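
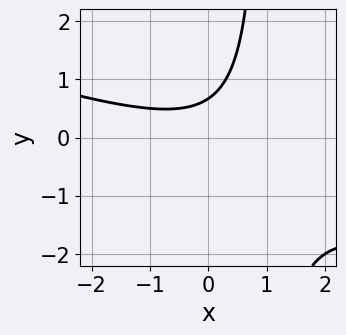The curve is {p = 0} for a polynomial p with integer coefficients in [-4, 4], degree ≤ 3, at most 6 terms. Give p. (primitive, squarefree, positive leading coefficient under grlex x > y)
First, deg p = 2. The shape is more complex than any degree-1 curve.
Next, reading off the gridlines: no x-intercept at any integer in the box.
Finally, the integer polynomial consistent with all of this is the stated p.

x^2 + 3*x*y - 3*y + 2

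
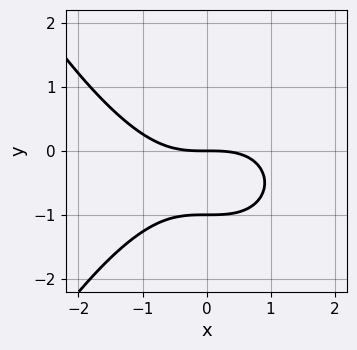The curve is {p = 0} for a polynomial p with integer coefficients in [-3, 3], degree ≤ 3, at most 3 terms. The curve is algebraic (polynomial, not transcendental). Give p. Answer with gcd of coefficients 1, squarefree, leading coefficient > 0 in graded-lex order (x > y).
First, deg p = 3.
Next, from the visible intercepts: the y-axis gridline crossings are at y ∈ {-1, 0}; it crosses the x-axis at the gridline x = 0.
Finally, putting this together gives p.

x^3 + 3*y^2 + 3*y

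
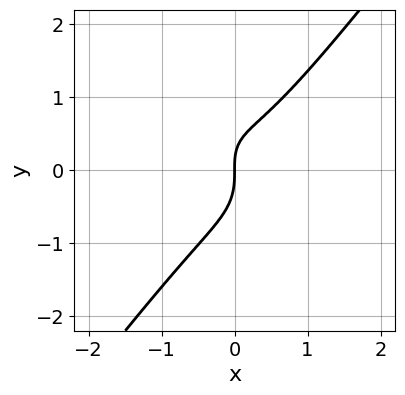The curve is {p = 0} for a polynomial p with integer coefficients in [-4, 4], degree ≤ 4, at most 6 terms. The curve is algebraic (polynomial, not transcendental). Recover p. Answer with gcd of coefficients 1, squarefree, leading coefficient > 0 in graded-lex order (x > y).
3*x^3 + x^2*y - 2*y^3 - x*y + 2*x

First, the degree is 3 — a generic line meets the curve in up to 3 points.
Then, observable constraints: it crosses the y-axis at the gridline y = 0; one x-axis crossing is at x = 0.
Finally, solving for integer coefficients yields p as stated.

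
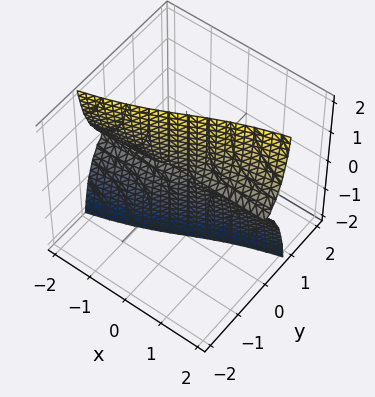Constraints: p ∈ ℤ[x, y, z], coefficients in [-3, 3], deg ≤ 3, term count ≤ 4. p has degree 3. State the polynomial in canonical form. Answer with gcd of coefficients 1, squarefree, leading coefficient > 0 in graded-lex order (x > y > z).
x*z^2 - 3*y^3 - 2*y*z^2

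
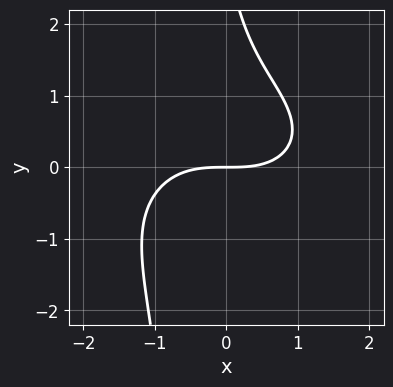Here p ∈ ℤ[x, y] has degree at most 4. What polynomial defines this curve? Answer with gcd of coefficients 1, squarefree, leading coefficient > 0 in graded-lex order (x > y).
x^3 + 2*x*y^2 + y^2 - 3*y

(a) The degree is 3 — the shape is more complex than any degree-2 curve.
(b) From the axis intercepts and sections: it meets the x-axis at x = 0 (among the integer gridlines); one y-axis crossing is at y = 0.
(c) Assembling these constraints gives the stated polynomial.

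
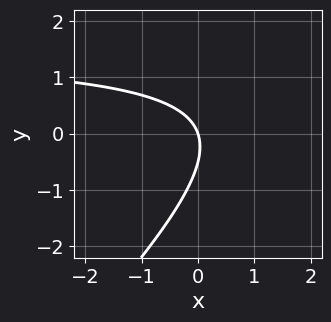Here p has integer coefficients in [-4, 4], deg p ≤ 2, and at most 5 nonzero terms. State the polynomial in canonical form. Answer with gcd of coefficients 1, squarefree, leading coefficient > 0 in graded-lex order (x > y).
1. The degree is 2 — a generic line meets the curve in up to 2 points.
2. Against the integer gridlines: it crosses the y-axis at the gridline y = 0; it crosses the x-axis at the gridline x = 0.
3. Solving for integer coefficients yields p as stated.

2*x*y - 2*y^2 - 3*x - y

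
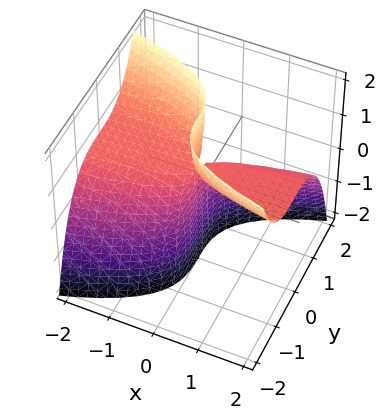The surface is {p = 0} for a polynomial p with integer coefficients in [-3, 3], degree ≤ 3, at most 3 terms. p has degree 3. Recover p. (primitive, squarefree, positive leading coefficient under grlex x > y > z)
(a) deg p = 3.
(b) Reading off the gridlines: it crosses the y-axis at the gridline y = 0; every point of the z-axis in the box is on the surface; one x-axis crossing is at x = 0.
(c) Fitting integer coefficients to these (and the overall shape) gives p.

2*y^3 + 3*x*z - 2*x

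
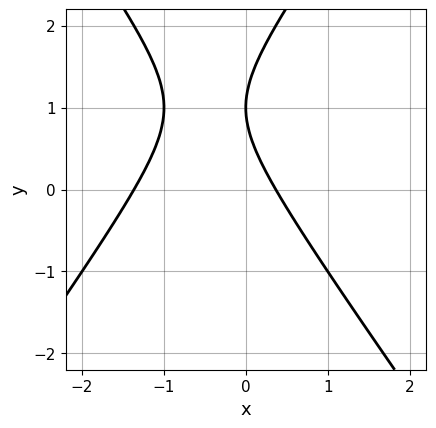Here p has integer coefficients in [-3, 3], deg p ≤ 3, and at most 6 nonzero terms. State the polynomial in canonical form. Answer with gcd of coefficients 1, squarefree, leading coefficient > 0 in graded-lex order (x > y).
2*x^2 - y^2 + 2*x + 2*y - 1

Degree: no degree-1 curve has this shape, so deg p = 2.
Checking where it meets the axes: it crosses the y-axis at the gridline y = 1.
Together with the visible shape, these determine p as stated.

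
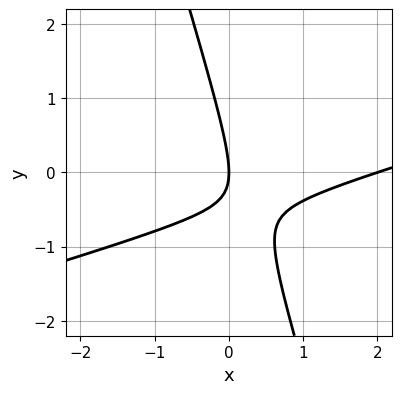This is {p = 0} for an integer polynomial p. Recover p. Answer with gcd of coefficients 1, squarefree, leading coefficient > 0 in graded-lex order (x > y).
deg p = 2. No degree-1 curve has this shape.
Against the integer gridlines: it meets the y-axis at y = 0 (among the integer gridlines); among the integer gridlines, it crosses the x-axis at x ∈ {0, 2}.
Together with the visible shape, these determine p as stated.

x^2 - 3*x*y - y^2 - 2*x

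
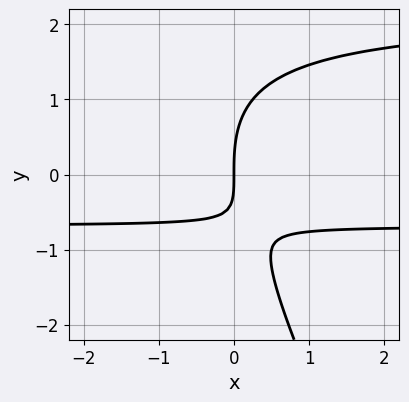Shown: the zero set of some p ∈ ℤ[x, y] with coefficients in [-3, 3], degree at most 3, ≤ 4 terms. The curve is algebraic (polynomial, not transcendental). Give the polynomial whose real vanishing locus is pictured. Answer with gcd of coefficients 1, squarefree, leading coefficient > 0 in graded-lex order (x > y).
2*x*y^2 + y^3 - 3*x*y - 3*x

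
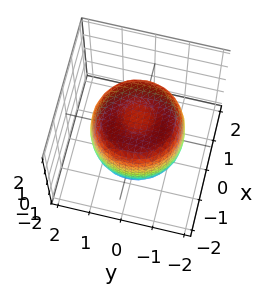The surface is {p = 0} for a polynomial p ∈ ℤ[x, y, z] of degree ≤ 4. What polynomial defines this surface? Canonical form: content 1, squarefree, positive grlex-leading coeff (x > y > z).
2*x^4 + 4*x^2*y^2 + 2*y^4 - 3*x^2 - 3*y^2 + 2*z^2 - 2

1. The degree is 4 — a generic line meets the surface in up to 4 points.
2. By symmetry, the surface is invariant under rotation about z: p = q(x² + y², z).
3. Checking where it meets the axes: among the integer gridlines, it crosses the z-axis at z ∈ {-1, 1}; a circular section at z = 0 has radius between 1 and 2.
4. Putting this together gives p.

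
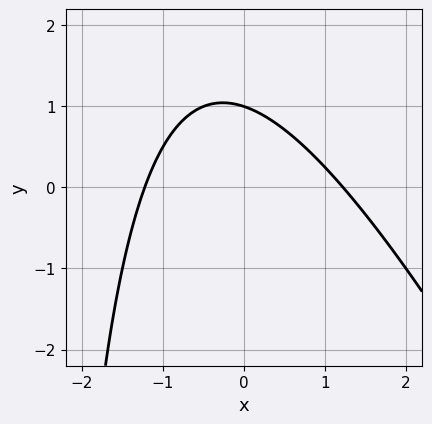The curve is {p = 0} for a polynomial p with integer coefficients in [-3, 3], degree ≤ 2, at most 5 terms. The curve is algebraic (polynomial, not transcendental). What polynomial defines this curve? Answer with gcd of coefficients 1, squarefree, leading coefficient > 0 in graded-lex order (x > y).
First, the degree is 2 — the shape is more complex than any degree-1 curve.
Next, against the integer gridlines: it meets the y-axis at y = 1 (among the integer gridlines).
Finally, matching integer coefficients to the picture gives p.

2*x^2 + x*y + 3*y - 3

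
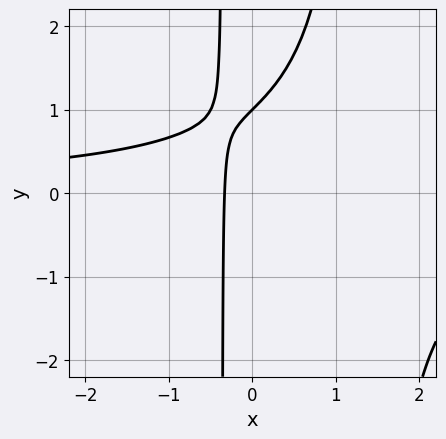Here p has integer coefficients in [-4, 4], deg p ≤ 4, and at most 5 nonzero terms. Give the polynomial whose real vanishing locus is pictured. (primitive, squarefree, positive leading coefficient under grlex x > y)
2*x^2*y - 2*x*y + 3*x - y + 1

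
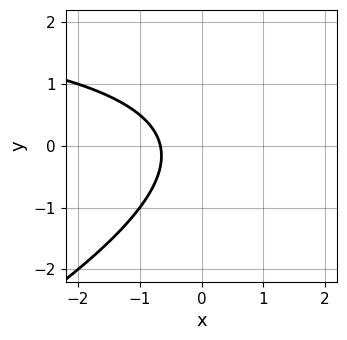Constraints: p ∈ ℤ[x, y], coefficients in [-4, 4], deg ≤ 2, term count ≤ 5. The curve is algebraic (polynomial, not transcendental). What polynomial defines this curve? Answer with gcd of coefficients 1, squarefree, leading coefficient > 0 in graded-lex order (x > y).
First, degree: the shape is more complex than any degree-1 curve, so deg p = 2.
Next, against the integer gridlines: the curve avoids every integer y-axis point in the box.
Finally, assembling these constraints gives the stated polynomial.

x*y - 2*y^2 - 3*x - 2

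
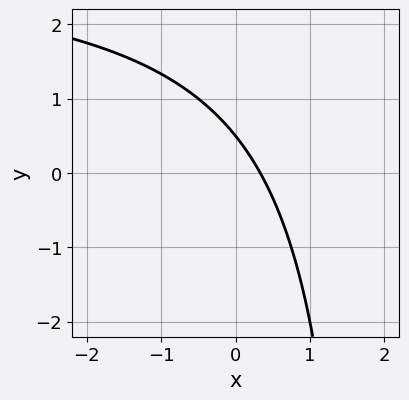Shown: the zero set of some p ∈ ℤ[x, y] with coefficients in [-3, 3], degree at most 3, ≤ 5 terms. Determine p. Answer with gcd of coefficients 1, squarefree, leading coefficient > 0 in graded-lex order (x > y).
x*y - 3*x - 2*y + 1

Degree: the shape is more complex than any degree-1 curve, so deg p = 2.
Matching integer coefficients to the picture gives p.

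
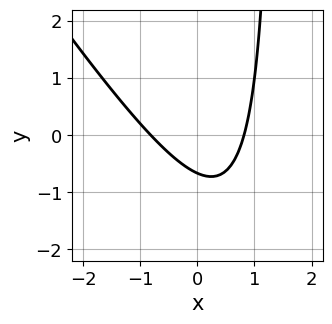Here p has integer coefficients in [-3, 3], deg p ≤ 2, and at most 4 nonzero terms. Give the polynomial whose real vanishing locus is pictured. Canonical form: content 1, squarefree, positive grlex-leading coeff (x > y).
3*x^2 + 2*x*y - 3*y - 2

deg p = 2. No degree-1 curve has this shape.
Matching integer coefficients to the picture gives p.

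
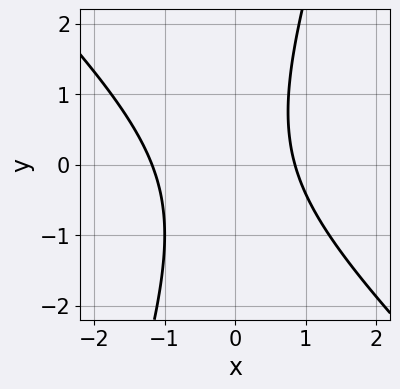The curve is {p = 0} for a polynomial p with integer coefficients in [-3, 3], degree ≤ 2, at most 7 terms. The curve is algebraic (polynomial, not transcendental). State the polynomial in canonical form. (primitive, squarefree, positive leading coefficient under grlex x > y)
1. The degree is 2 — a generic line meets the curve in up to 2 points.
2. Against the integer gridlines: it misses every integer gridline on the y-axis.
3. These observations pin down the coefficients.

3*x^2 + 2*x*y - y^2 + x - 3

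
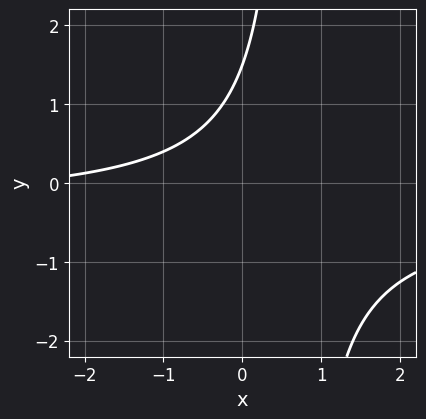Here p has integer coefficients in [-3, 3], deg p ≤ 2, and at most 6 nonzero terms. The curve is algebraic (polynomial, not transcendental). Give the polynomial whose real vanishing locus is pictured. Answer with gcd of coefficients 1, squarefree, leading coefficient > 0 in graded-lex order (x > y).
First, the degree is 2 — a generic line meets the curve in up to 2 points.
Next, checking where it meets the axes: the curve avoids every integer x-axis point in the box.
Finally, the integer polynomial consistent with all of this is the stated p.

3*x*y + x - 2*y + 3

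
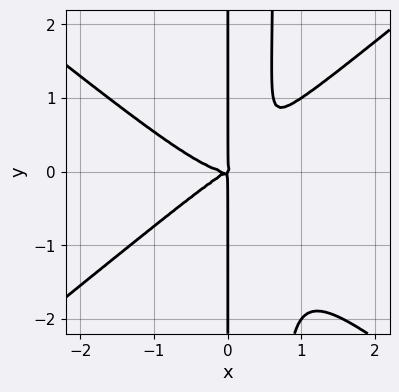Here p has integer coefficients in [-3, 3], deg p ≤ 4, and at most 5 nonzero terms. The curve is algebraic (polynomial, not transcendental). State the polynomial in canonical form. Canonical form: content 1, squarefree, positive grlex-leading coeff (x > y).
2*x^4 - 3*x^2*y^2 - x^2*y + 2*x*y^2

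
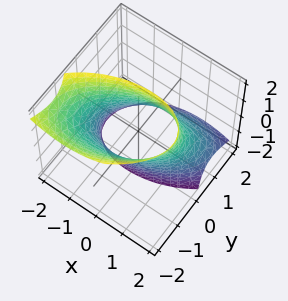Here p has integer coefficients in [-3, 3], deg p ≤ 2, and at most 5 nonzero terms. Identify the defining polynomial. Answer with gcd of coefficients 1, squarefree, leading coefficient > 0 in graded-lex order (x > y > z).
x^2 - x*y + 2*y^2 + 2*y*z - 2

First, the degree is 2 — a generic line meets the surface in up to 2 points.
Next, against the integer gridlines: the y-axis gridline crossings are at y ∈ {-1, 1}; no z-intercept at any integer in the box.
Finally, together with the visible shape, these determine p as stated.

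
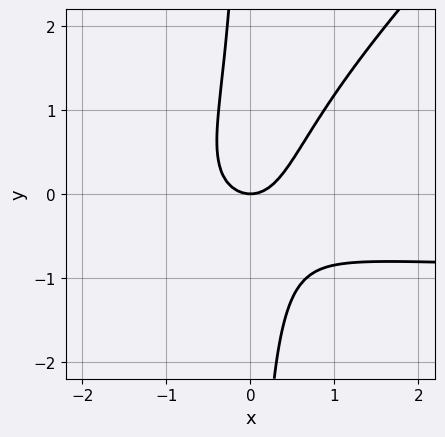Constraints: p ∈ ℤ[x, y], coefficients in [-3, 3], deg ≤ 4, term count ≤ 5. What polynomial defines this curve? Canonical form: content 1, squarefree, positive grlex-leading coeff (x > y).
First, degree: no degree-2 curve has this shape, so deg p = 3.
Then, from the axis intercepts and sections: it meets the x-axis at x = 0 (among the integer gridlines); it crosses the y-axis at the gridline y = 0.
Finally, assembling these constraints gives the stated polynomial.

3*x^2*y - 3*x*y^2 + 3*x^2 - 2*y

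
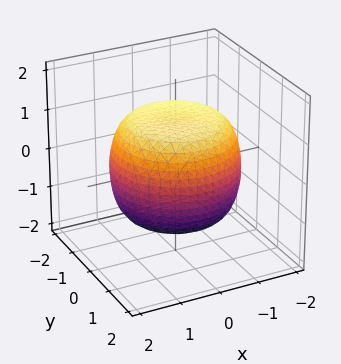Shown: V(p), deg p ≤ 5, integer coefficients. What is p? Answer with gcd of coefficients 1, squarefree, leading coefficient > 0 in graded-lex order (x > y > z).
x^4 + 2*x^2*y^2 + y^4 - x^2 - y^2 + 2*z^2 - 3

The degree is 4 — a generic line meets the surface in up to 4 points.
Symmetries: the surface is invariant under rotation about z: p = q(x² + y², z).
Checking where it meets the axes: a circular section at z = -1 has radius between 1 and 2.
Putting this together gives p.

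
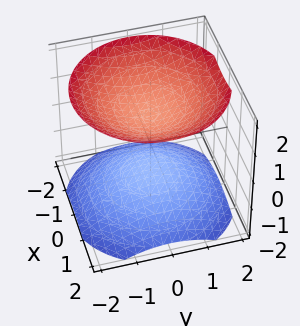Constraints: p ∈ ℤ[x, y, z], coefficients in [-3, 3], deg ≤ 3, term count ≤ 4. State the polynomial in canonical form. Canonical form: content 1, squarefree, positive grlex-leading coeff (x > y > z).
2*x^2 + 2*y^2 - 3*z^2 + 3

First, there are 2 components. They look like related sheets of one shape, so recover p as a whole.
Next, degree: the shape is more complex than any degree-1 surface, so deg p = 2.
Next, symmetries: every cross-section ⟂ z is a circle, so x, y appear only via x² + y².
Then, from the axis intercepts and sections: the z-axis gridline crossings are at z ∈ {-1, 1}; the surface avoids every integer x-axis point in the box; no y-intercept at any integer in the box.
Finally, solving for integer coefficients yields p as stated.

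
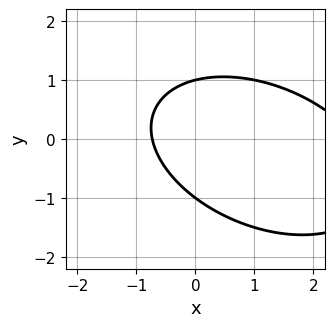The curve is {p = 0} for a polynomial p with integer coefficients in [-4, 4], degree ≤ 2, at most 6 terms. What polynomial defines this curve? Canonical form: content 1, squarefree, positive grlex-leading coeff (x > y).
x^2 + x*y + 2*y^2 - 2*x - 2

deg p = 2. A generic line meets the curve in up to 2 points.
Checking where it meets the axes: the y-axis gridline crossings are at y ∈ {-1, 1}.
Solving for integer coefficients yields p as stated.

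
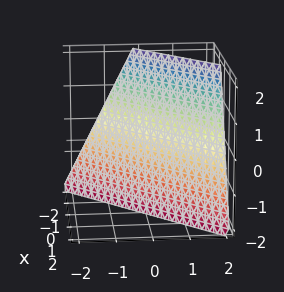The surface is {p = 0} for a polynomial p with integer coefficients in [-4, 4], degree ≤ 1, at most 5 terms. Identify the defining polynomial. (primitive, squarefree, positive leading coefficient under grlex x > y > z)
First, deg p = 1. Every cross-section is a straight line — this is a plane.
Then, from the visible intercepts: one x-axis crossing is at x = -1; it meets the y-axis at y = 1 (among the integer gridlines); it crosses the z-axis at the gridline z = -2.
Finally, putting this together gives p.

2*x - 2*y + z + 2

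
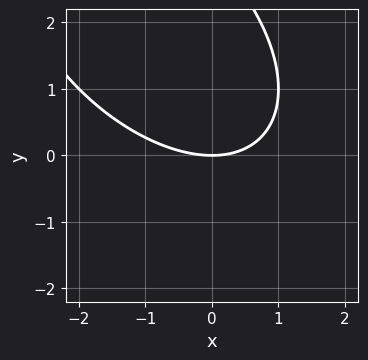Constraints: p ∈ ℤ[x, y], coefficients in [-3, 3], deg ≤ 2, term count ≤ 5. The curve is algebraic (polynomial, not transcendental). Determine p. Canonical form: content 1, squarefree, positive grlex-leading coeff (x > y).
First, the degree is 2 — the shape is more complex than any degree-1 curve.
Next, from the axis intercepts and sections: one y-axis crossing is at y = 0; it meets the x-axis at x = 0 (among the integer gridlines).
Finally, matching integer coefficients to the picture gives p.

x^2 + x*y + y^2 - 3*y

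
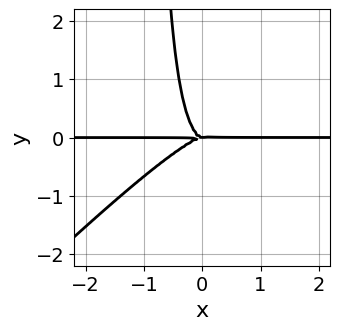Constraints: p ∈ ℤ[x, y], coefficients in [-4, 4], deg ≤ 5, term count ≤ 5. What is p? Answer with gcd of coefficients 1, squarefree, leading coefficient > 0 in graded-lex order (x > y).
(a) deg p = 4. No degree-3 curve has this shape.
(b) From the visible intercepts: it crosses the y-axis at the gridline y = 0; every point of the x-axis in the box is on the curve.
(c) The integer polynomial consistent with all of this is the stated p.

2*x^3*y - 3*x^2*y^2 + x*y^3 + y^3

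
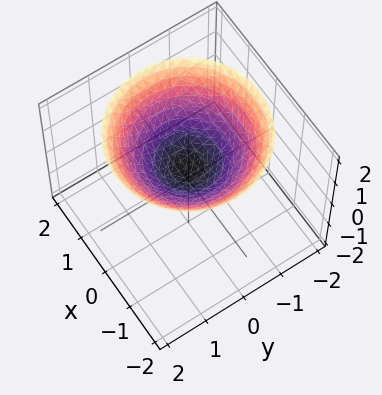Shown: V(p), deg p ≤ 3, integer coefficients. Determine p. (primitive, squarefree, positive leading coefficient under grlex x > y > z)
x^2 + y^2 - 2*z + 1

1. The degree is 2 — no degree-1 surface has this shape.
2. By symmetry, the surface is invariant under rotation about z: p = q(x² + y², z).
3. Checking where it meets the axes: the surface avoids every integer y-axis point in the box; the surface avoids every integer x-axis point in the box; a circular section at z = 1 has radius exactly 1.
4. Assembling these constraints gives the stated polynomial.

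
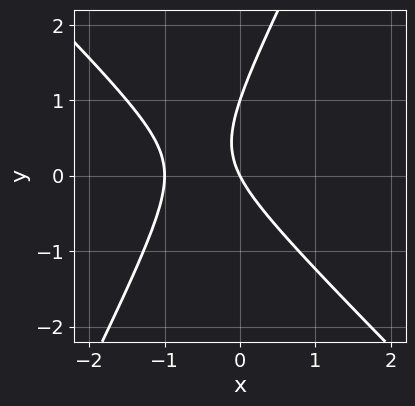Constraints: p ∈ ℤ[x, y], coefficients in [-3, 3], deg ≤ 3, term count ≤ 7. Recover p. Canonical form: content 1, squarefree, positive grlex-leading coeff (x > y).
2*x^2 + x*y - y^2 + 2*x + y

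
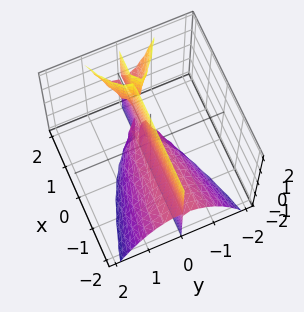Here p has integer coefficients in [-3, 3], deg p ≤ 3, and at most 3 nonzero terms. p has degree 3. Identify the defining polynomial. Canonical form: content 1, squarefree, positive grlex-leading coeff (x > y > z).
x*y*z - 2*y^3 - y*z

First, the picture has 3 separate pieces.
Next, deg p = 3.
Next, from the axis intercepts and sections: the visible z-axis segment lies entirely on the surface; every point of the x-axis in the box is on the surface; it crosses the y-axis at the gridline y = 0.
Finally, putting this together gives p.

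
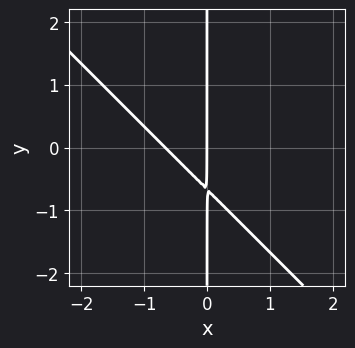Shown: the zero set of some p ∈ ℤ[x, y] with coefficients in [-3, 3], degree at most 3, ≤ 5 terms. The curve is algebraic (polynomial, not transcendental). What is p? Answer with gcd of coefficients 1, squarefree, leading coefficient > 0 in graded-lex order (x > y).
3*x^2 + 3*x*y + 2*x

First, the degree is 2 — no degree-1 curve has this shape.
Next, checking where it meets the axes: it meets the x-axis at x = 0 (among the integer gridlines); the visible y-axis segment lies entirely on the curve.
Finally, these observations pin down the coefficients.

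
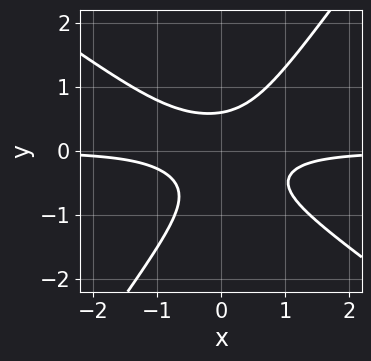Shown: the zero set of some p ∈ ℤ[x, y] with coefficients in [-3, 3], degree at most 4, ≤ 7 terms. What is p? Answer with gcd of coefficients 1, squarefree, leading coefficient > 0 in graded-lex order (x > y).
1. deg p = 3.
2. From the visible intercepts: it misses every integer gridline on the x-axis.
3. Together with the visible shape, these determine p as stated.

3*x^2*y + 2*x*y^2 - 3*y^3 - y^2 + 1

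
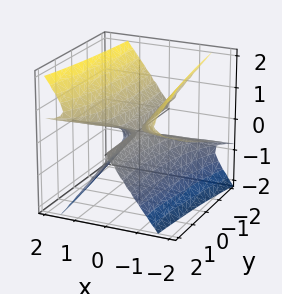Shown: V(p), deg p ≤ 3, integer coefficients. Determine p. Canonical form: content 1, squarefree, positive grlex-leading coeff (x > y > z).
x^2*y - 3*x^2*z + 2*z^3

First, deg p = 3.
Next, from the axis intercepts and sections: it crosses the z-axis at the gridline z = 0; every point of the x-axis in the box is on the surface.
Finally, the integer polynomial consistent with all of this is the stated p.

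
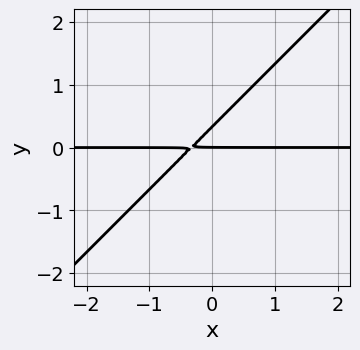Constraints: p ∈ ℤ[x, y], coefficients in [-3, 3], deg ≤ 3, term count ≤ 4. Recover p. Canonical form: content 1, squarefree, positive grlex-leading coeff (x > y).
First, degree: no degree-1 curve has this shape, so deg p = 2.
Next, observable constraints: it meets the y-axis at y = 0 (among the integer gridlines); the visible x-axis segment lies entirely on the curve.
Finally, assembling these constraints gives the stated polynomial.

3*x*y - 3*y^2 + y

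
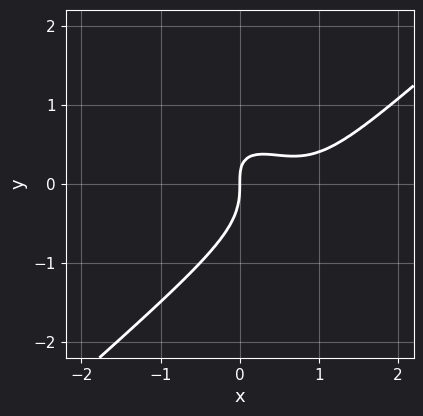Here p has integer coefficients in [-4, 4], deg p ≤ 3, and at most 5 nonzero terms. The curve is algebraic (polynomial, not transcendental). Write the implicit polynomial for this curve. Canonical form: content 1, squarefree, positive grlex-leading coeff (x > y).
1. deg p = 3. The shape is more complex than any degree-2 curve.
2. From the axis intercepts and sections: one x-axis crossing is at x = 0; one y-axis crossing is at y = 0.
3. Fitting integer coefficients to these (and the overall shape) gives p.

2*x^3 - 3*y^3 - 3*x^2 - 2*x*y + 2*x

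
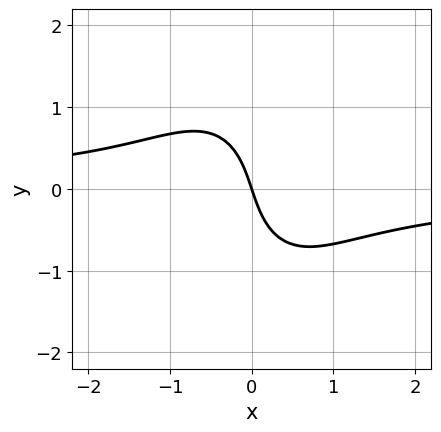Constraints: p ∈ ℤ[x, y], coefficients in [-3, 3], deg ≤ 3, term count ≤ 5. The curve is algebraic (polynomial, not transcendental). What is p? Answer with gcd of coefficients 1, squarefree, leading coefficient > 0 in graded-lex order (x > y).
3*x^2*y + y^3 + 3*x + y

Degree: a generic line meets the curve in up to 3 points, so deg p = 3.
Reading off the gridlines: it meets the y-axis at y = 0 (among the integer gridlines); one x-axis crossing is at x = 0.
The integer polynomial consistent with all of this is the stated p.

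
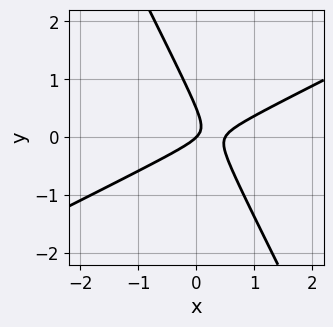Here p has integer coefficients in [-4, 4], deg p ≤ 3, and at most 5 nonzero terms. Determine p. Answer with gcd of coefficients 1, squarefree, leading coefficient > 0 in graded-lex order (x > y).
Degree: the shape is more complex than any degree-1 curve, so deg p = 2.
Checking where it meets the axes: it crosses the y-axis at the gridline y = 0; one x-axis crossing is at x = 0.
Solving for integer coefficients yields p as stated.

2*x^2 - 3*x*y - 2*y^2 - x + y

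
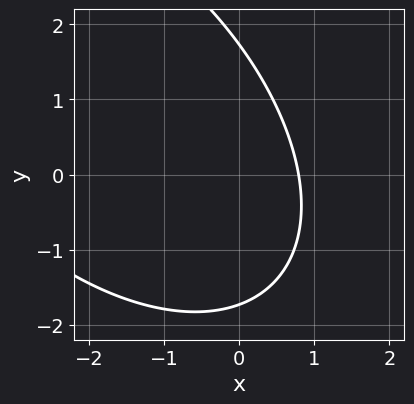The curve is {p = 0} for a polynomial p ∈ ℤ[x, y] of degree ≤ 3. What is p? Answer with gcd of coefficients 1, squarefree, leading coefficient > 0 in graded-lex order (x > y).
x^2 + x*y + y^2 + 3*x - 3

1. Degree: the shape is more complex than any degree-1 curve, so deg p = 2.
2. Matching integer coefficients to the picture gives p.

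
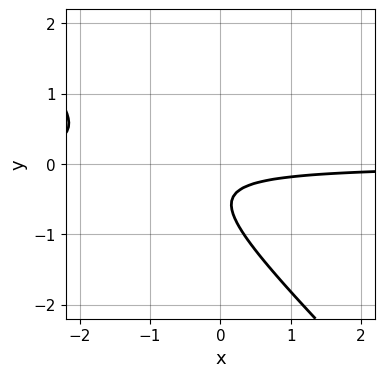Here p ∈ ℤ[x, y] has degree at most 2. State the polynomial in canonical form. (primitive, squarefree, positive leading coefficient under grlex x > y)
Degree: the shape is more complex than any degree-1 curve, so deg p = 2.
Observable constraints: no y-intercept at any integer in the box; the curve avoids every integer x-axis point in the box.
Together with the visible shape, these determine p as stated.

3*x*y + 3*y^2 + 3*y + 1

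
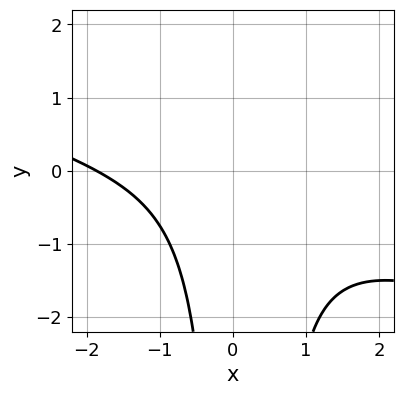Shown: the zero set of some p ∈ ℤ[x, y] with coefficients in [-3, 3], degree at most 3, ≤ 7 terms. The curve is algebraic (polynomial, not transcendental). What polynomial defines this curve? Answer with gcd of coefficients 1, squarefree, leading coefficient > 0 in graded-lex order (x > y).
Degree: the shape is more complex than any degree-2 curve, so deg p = 3.
Reading off the gridlines: no y-intercept at any integer in the box.
Together with the visible shape, these determine p as stated.

x^3 + 3*x^2*y + x^2 - x*y + 3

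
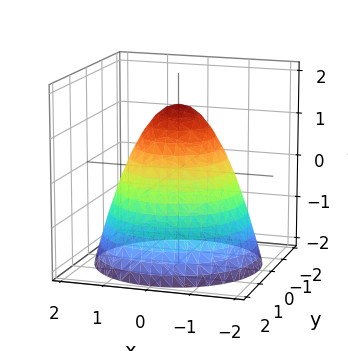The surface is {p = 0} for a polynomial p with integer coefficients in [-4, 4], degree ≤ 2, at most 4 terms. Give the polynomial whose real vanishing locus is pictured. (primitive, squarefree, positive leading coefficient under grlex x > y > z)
2*x^2 + 2*y^2 + 2*z - 3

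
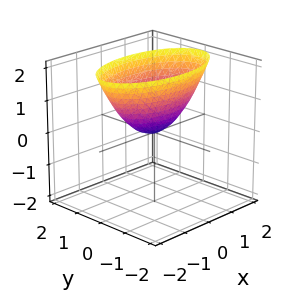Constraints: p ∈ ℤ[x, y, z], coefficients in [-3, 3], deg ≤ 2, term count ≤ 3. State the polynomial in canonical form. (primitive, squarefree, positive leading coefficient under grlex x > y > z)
x^2 + 3*y^2 - 2*z

(a) Degree: a paraboloid; a quadric, so deg p = 2.
(b) Symmetries: mirror symmetry x ↦ −x ⇒ only even powers of x; the y ↦ −y reflection is a symmetry, so y appears only in even powers.
(c) Against the integer gridlines: it crosses the z-axis at the gridline z = 0; it crosses the y-axis at the gridline y = 0; it crosses the x-axis at the gridline x = 0.
(d) Assembling these constraints gives the stated polynomial.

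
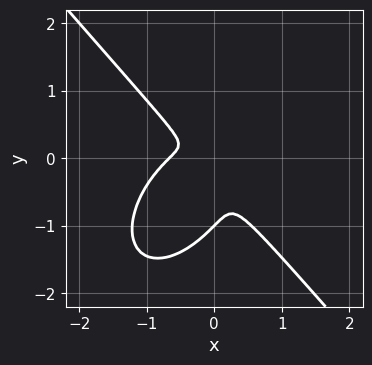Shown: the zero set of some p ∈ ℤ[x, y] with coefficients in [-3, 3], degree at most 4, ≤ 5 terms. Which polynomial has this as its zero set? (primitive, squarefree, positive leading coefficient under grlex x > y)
Degree: the shape is more complex than any degree-2 curve, so deg p = 3.
Reading off the gridlines: one y-axis crossing is at y = -1.
Assembling these constraints gives the stated polynomial.

3*x^3 + 2*y^3 + 2*x^2 + 2*x*y + 2*y^2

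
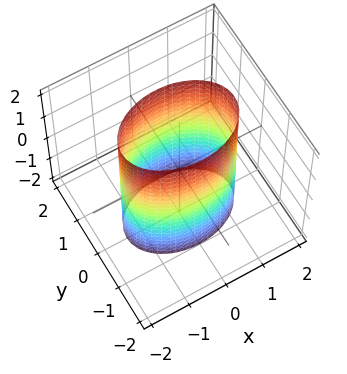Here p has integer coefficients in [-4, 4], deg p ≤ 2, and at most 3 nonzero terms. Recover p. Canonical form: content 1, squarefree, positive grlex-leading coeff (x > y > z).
Degree: constant cross-section along one axis; a quadric, so deg p = 2.
Symmetries: mirror symmetry x ↦ −x ⇒ only even powers of x; the z ↦ −z reflection is a symmetry, so z appears only in even powers; it's symmetric under y → −y, forcing even powers of y.
Reading off the gridlines: the y-axis gridline crossings are at y ∈ {-1, 1}; the surface avoids every integer z-axis point in the box.
These observations pin down the coefficients.

x^2 + 2*y^2 - 2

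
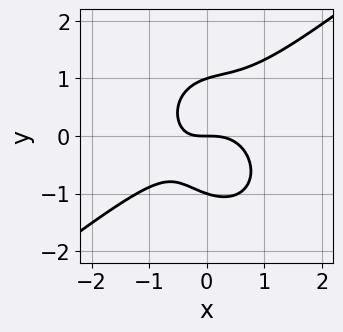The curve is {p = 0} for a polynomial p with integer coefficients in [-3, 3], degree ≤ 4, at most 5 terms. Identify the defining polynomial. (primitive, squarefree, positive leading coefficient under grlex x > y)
(a) The degree is 3 — the shape is more complex than any degree-2 curve.
(b) Checking where it meets the axes: one x-axis crossing is at x = 0; among the integer gridlines, it crosses the y-axis at y ∈ {-1, 0, 1}.
(c) Solving for integer coefficients yields p as stated.

3*x^3 - 2*x^2*y - 3*y^3 + 2*x*y + 3*y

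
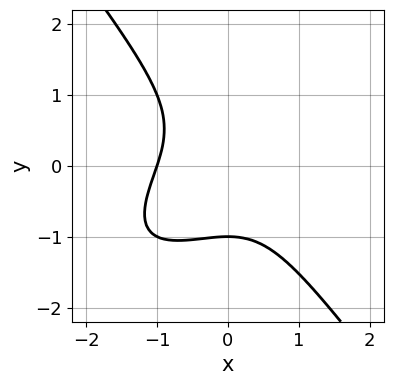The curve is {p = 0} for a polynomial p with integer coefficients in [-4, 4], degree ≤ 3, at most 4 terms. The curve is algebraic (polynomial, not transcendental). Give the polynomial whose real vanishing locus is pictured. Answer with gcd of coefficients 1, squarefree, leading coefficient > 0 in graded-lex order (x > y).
x^3 - x^2*y + y^3 + 1

First, the degree is 3 — the shape is more complex than any degree-2 curve.
Then, against the integer gridlines: one y-axis crossing is at y = -1; one x-axis crossing is at x = -1.
Finally, matching integer coefficients to the picture gives p.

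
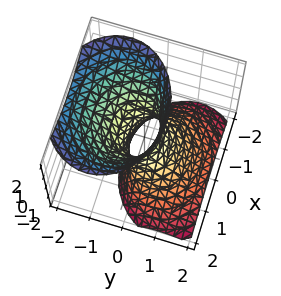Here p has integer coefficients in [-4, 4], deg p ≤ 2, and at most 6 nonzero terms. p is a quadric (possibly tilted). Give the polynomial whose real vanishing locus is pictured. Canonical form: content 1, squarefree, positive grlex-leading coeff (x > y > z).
2*x^2 + 3*y^2 + 3*y*z - z^2 - 1

(a) deg p = 2.
(b) Against the integer gridlines: no z-intercept at any integer in the box.
(c) Fitting integer coefficients to these (and the overall shape) gives p.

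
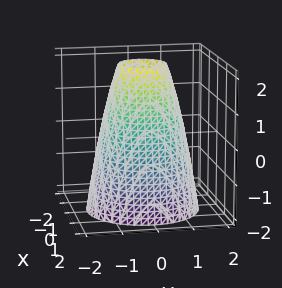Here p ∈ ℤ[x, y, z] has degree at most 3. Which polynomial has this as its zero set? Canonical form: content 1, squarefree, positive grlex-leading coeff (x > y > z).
2*x^2 + 2*y^2 + z - 3

(a) The degree is 2 — the shape is more complex than any degree-1 surface.
(b) By symmetry, the z-axis is an axis of rotation, so x and y enter only as x² + y².
(c) Observable constraints: a circular section at z = 1 has radius exactly 1; no z-intercept at any integer in the box.
(d) These observations pin down the coefficients.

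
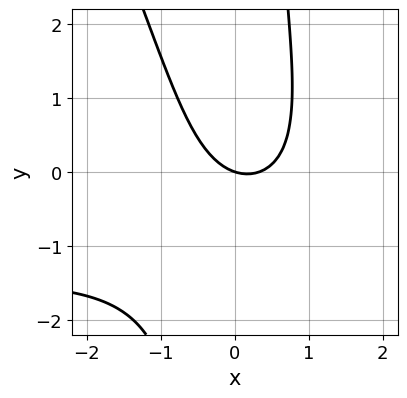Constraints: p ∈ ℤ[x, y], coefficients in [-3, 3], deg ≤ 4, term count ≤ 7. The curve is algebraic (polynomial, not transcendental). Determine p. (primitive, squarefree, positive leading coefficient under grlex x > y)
2*x^2*y + x*y^2 + 3*x^2 - x - 3*y

First, deg p = 3. A generic line meets the curve in up to 3 points.
Next, from the axis intercepts and sections: it meets the x-axis at x = 0 (among the integer gridlines); one y-axis crossing is at y = 0.
Finally, solving for integer coefficients yields p as stated.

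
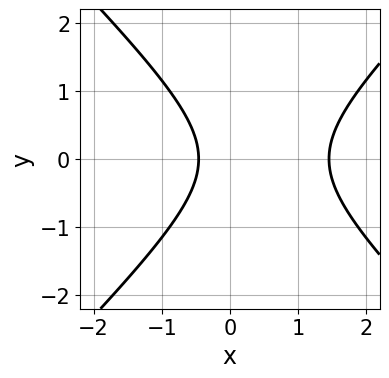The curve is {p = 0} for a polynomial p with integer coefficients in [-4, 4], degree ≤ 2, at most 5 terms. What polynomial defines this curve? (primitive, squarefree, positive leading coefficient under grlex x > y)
(a) The degree is 2 — no degree-1 curve has this shape.
(b) Symmetries: the y ↦ −y reflection is a symmetry, so y appears only in even powers.
(c) Observable constraints: the curve avoids every integer y-axis point in the box.
(d) Fitting integer coefficients to these (and the overall shape) gives p.

3*x^2 - 3*y^2 - 3*x - 2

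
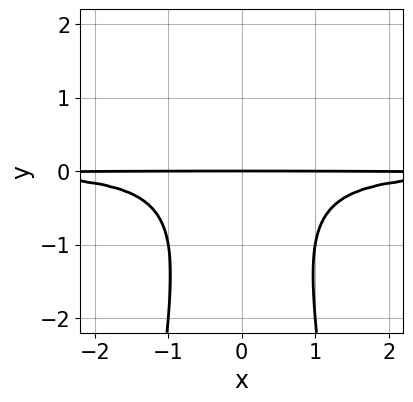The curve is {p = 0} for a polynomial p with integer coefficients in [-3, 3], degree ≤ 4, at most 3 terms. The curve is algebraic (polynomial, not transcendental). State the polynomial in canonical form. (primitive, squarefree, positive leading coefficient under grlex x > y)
The degree is 4 — the shape is more complex than any degree-3 curve.
Symmetries: the x ↦ −x reflection is a symmetry, so x appears only in even powers.
From the visible intercepts: it meets the y-axis at y = 0 (among the integer gridlines); the visible x-axis segment lies entirely on the curve.
These observations pin down the coefficients.

3*x^2*y^2 + y^3 + 2*y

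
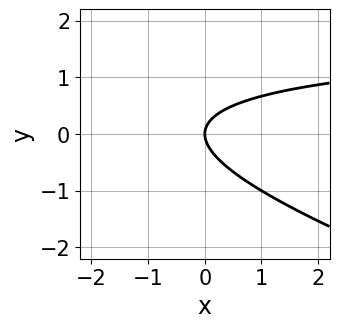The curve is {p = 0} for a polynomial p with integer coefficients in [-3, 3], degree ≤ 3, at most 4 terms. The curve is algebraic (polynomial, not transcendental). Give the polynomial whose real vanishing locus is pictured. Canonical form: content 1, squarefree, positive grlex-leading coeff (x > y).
(a) Degree: a generic line meets the curve in up to 2 points, so deg p = 2.
(b) Reading off the gridlines: one y-axis crossing is at y = 0; it meets the x-axis at x = 0 (among the integer gridlines).
(c) Solving for integer coefficients yields p as stated.

x*y + 3*y^2 - 2*x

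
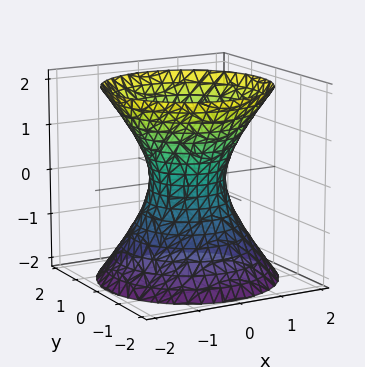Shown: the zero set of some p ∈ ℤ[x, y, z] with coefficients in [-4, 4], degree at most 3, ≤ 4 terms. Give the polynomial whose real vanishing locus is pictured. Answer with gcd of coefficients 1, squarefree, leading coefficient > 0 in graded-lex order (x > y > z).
3*x^2 + 3*y^2 - 2*z^2 - 2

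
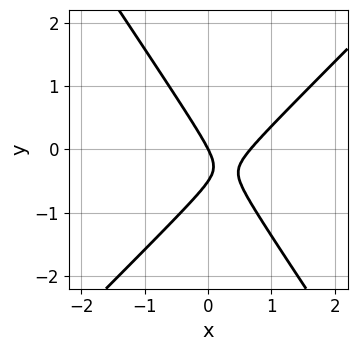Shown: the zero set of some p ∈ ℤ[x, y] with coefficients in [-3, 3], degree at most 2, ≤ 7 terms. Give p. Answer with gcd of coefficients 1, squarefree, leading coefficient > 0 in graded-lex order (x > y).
3*x^2 - x*y - 2*y^2 - 2*x - y

deg p = 2. A generic line meets the curve in up to 2 points.
Against the integer gridlines: it meets the y-axis at y = 0 (among the integer gridlines); it crosses the x-axis at the gridline x = 0.
Together with the visible shape, these determine p as stated.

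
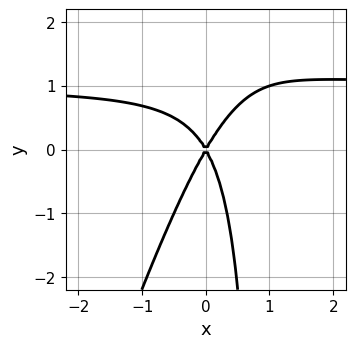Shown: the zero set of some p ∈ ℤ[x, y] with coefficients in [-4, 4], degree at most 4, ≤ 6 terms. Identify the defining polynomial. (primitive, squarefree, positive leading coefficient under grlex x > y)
First, deg p = 3. The shape is more complex than any degree-2 curve.
Next, against the integer gridlines: it crosses the y-axis at the gridline y = 0; it crosses the x-axis at the gridline x = 0.
Finally, matching integer coefficients to the picture gives p.

3*x^2*y - x*y^2 - 3*x^2 + y^2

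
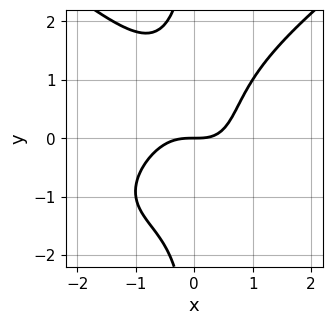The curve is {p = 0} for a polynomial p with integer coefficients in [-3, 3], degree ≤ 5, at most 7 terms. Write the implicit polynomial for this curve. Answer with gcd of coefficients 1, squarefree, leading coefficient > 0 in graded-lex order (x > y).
x^3*y - 2*x*y^3 + 3*x^3 + x*y - 3*y

First, deg p = 4.
Next, reading off the gridlines: one y-axis crossing is at y = 0; it crosses the x-axis at the gridline x = 0.
Finally, fitting integer coefficients to these (and the overall shape) gives p.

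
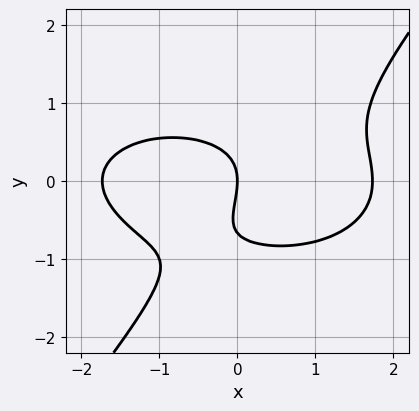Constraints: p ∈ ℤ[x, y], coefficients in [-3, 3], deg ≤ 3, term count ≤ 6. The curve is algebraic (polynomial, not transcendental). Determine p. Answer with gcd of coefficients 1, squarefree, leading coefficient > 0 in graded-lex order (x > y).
x^3 + 3*x*y^2 - 3*y^3 - 2*y^2 - 3*x

(a) deg p = 3. No degree-2 curve has this shape.
(b) From the visible intercepts: it meets the x-axis at x = 0 (among the integer gridlines); it crosses the y-axis at the gridline y = 0.
(c) These observations pin down the coefficients.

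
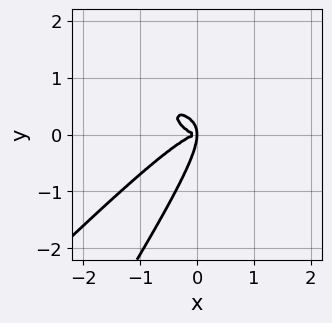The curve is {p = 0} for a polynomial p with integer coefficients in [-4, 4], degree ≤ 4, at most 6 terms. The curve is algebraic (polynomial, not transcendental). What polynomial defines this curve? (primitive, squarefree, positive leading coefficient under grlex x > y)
2*x^4 - x^2*y^2 - 3*x*y^3 + 2*y^4 + 2*x*y^2

First, degree: a generic line meets the curve in up to 4 points, so deg p = 4.
Finally, solving for integer coefficients yields p as stated.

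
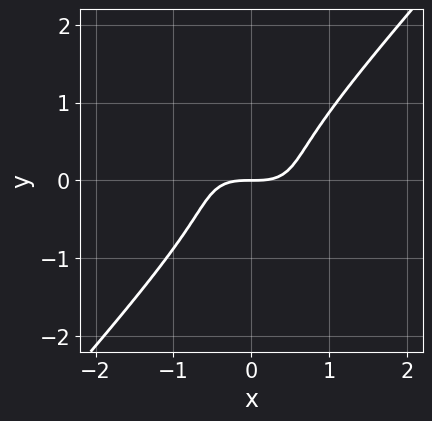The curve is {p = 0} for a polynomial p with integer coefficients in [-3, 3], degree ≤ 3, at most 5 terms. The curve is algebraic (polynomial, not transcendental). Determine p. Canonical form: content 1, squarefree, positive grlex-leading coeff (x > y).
2*x^3 + 2*x^2*y - 3*y^3 - 2*y

Degree: a generic line meets the curve in up to 3 points, so deg p = 3.
Checking where it meets the axes: it meets the x-axis at x = 0 (among the integer gridlines); it crosses the y-axis at the gridline y = 0.
Putting this together gives p.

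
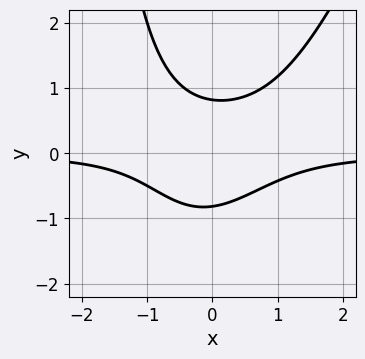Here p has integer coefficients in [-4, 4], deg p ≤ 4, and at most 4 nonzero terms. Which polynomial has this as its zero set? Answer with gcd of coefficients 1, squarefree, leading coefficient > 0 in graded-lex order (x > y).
Degree: no degree-2 curve has this shape, so deg p = 3.
Reading off the gridlines: the curve avoids every integer x-axis point in the box.
Matching integer coefficients to the picture gives p.

3*x^2*y - x*y^2 - 3*y^2 + 2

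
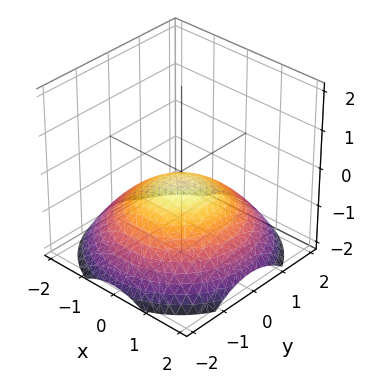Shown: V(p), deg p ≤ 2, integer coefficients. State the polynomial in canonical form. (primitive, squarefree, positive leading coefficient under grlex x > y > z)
x^2 + y^2 + 3*z + 1

First, the degree is 2 — no degree-1 surface has this shape.
Then, symmetry: every cross-section ⟂ z is a circle, so x, y appear only via x² + y².
Then, checking where it meets the axes: a circular section at z = -1 has radius between 1 and 2; the surface avoids every integer x-axis point in the box; no y-intercept at any integer in the box.
Finally, assembling these constraints gives the stated polynomial.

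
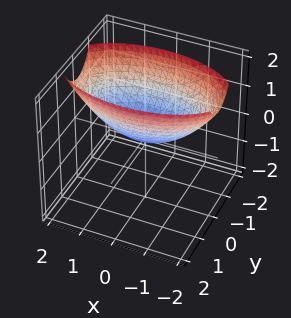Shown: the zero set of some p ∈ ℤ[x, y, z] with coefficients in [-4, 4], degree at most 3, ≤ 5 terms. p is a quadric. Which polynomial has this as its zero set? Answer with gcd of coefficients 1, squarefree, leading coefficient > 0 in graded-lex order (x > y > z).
x^2 + 3*y^2 - 3*z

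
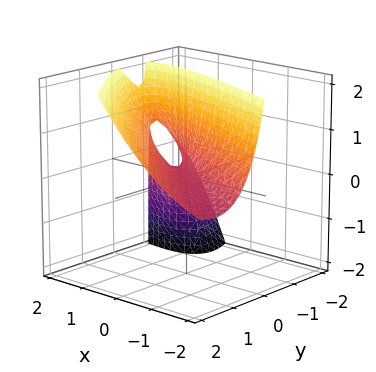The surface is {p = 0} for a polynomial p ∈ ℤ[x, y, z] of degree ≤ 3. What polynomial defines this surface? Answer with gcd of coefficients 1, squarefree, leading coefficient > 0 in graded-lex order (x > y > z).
x^2 + 3*x*y + 2*y^2 - 2*y*z - 2*z

deg p = 2. A generic line meets the surface in up to 2 points.
Reading off the gridlines: it meets the x-axis at x = 0 (among the integer gridlines); it crosses the y-axis at the gridline y = 0; it crosses the z-axis at the gridline z = 0.
Assembling these constraints gives the stated polynomial.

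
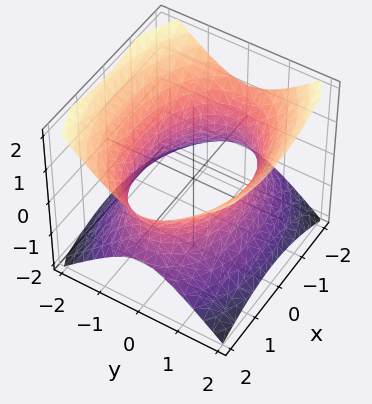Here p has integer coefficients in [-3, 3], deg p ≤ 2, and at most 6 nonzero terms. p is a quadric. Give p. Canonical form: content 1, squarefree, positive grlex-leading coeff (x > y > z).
x^2 + 2*y^2 - 2*z^2 - 3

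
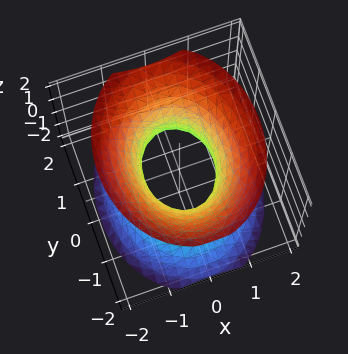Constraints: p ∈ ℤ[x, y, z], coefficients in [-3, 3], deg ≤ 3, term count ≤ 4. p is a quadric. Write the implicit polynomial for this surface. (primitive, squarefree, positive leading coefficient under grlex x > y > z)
(a) deg p = 2.
(b) Symmetries: it's symmetric under x → −x, forcing even powers of x; mirror symmetry z ↦ −z ⇒ only even powers of z; it's symmetric under y → −y, forcing even powers of y.
(c) Reading off the gridlines: the surface avoids every integer z-axis point in the box; the y-axis gridline crossings are at y ∈ {-1, 1}.
(d) The integer polynomial consistent with all of this is the stated p.

3*x^2 + 2*y^2 - 2*z^2 - 2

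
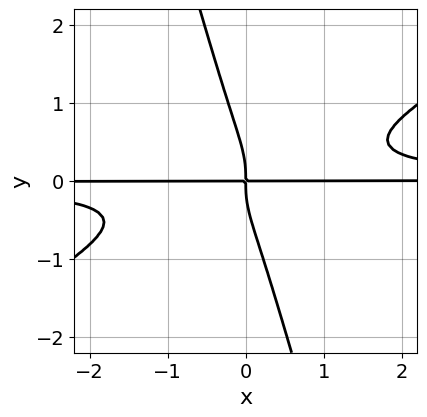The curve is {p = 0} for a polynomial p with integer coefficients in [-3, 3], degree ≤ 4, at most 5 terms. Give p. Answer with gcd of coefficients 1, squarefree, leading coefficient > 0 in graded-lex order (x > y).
2*x^2*y^2 - 3*x*y^3 - y^4 - x*y

(a) The degree is 4 — the shape is more complex than any degree-3 curve.
(b) Checking where it meets the axes: the visible x-axis segment lies entirely on the curve.
(c) Assembling these constraints gives the stated polynomial.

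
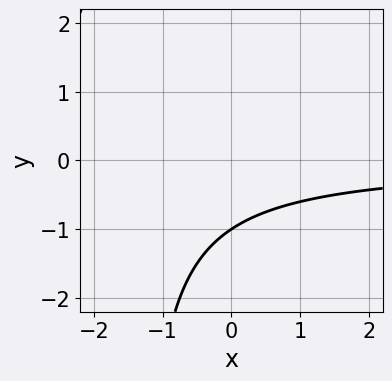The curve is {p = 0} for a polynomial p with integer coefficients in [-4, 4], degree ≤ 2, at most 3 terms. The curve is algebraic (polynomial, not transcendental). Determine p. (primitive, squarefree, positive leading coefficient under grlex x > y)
2*x*y + 3*y + 3

1. Degree: no degree-1 curve has this shape, so deg p = 2.
2. Against the integer gridlines: the curve avoids every integer x-axis point in the box; one y-axis crossing is at y = -1.
3. Solving for integer coefficients yields p as stated.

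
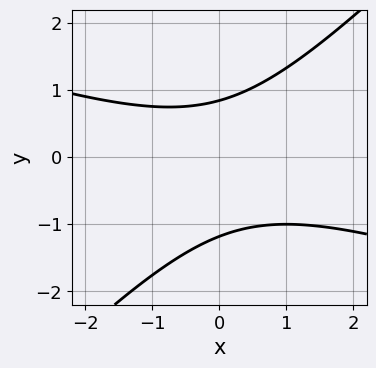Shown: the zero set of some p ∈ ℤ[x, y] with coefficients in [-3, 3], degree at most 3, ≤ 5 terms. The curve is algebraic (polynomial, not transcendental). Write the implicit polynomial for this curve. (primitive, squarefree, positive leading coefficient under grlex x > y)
x^2 + 2*x*y - 3*y^2 - y + 3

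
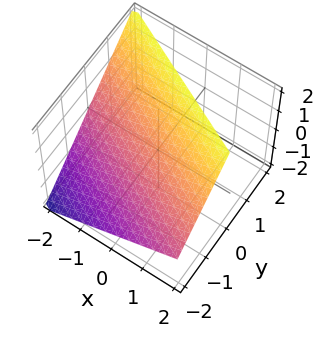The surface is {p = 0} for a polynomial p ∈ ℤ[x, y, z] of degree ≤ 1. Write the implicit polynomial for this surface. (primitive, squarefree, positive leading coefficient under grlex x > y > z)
x + 2*y - 2*z + 2

First, deg p = 1.
Then, from the visible intercepts: it crosses the y-axis at the gridline y = -1; it meets the x-axis at x = -2 (among the integer gridlines).
Finally, the integer polynomial consistent with all of this is the stated p.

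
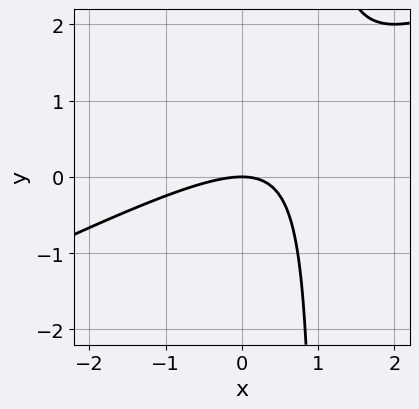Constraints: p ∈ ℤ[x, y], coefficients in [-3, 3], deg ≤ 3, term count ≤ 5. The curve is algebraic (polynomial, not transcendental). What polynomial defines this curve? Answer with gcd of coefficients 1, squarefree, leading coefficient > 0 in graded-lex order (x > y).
Degree: the shape is more complex than any degree-1 curve, so deg p = 2.
Reading off the gridlines: it crosses the x-axis at the gridline x = 0; it crosses the y-axis at the gridline y = 0.
Assembling these constraints gives the stated polynomial.

x^2 - 2*x*y + 2*y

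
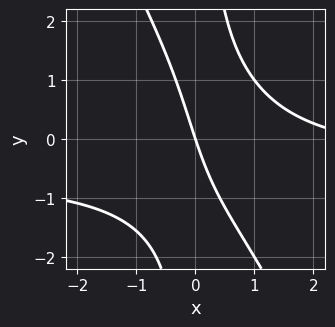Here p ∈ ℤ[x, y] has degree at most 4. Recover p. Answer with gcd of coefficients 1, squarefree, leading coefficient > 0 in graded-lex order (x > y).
2*x^2*y + x*y^2 + x^2 - 3*x - y

First, deg p = 3. No degree-2 curve has this shape.
Then, observable constraints: it meets the x-axis at x = 0 (among the integer gridlines); it meets the y-axis at y = 0 (among the integer gridlines).
Finally, putting this together gives p.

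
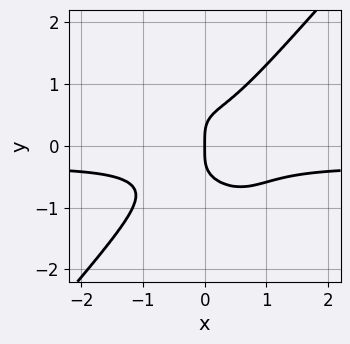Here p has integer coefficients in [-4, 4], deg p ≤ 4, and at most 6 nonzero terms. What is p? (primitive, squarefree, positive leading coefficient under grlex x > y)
3*x^3*y - 2*y^4 + x^3 + x

First, degree: no degree-3 curve has this shape, so deg p = 4.
Next, checking where it meets the axes: it crosses the y-axis at the gridline y = 0; it crosses the x-axis at the gridline x = 0.
Finally, assembling these constraints gives the stated polynomial.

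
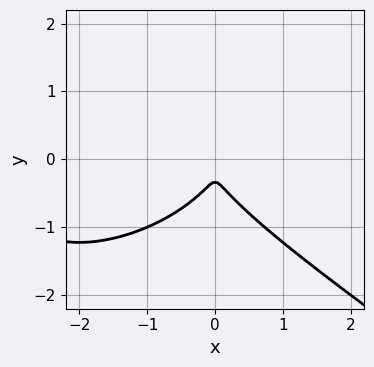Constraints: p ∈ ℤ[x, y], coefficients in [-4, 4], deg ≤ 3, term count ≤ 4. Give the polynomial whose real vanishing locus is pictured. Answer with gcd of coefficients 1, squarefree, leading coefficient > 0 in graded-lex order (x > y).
x^3 + 3*y^3 + 3*x^2 + y^2

The degree is 3 — a generic line meets the curve in up to 3 points.
Solving for integer coefficients yields p as stated.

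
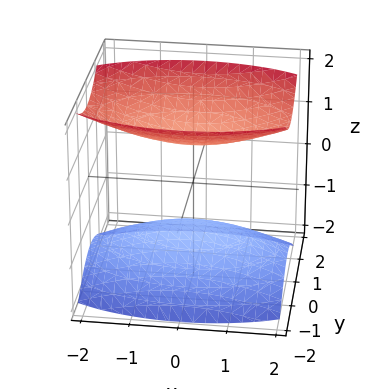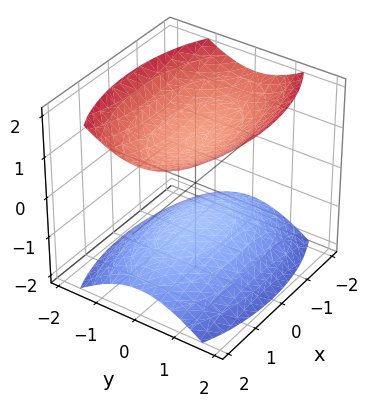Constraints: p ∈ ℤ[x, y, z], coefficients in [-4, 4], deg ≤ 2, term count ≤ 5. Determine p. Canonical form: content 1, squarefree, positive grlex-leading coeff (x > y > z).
First, there are 2 components. Treating them together as one polynomial.
Then, the degree is 2 — two separate bowl-shaped sheets opening away from each other; a quadric.
Then, symmetries: it's symmetric under x → −x, forcing even powers of x; it's symmetric under y → −y, forcing even powers of y; it's symmetric under z → −z, forcing even powers of z.
Next, against the integer gridlines: the surface avoids every integer y-axis point in the box; among the integer gridlines, it crosses the z-axis at z ∈ {-1, 1}; the surface avoids every integer x-axis point in the box.
Finally, solving for integer coefficients yields p as stated.

x^2 + 3*y^2 - 3*z^2 + 3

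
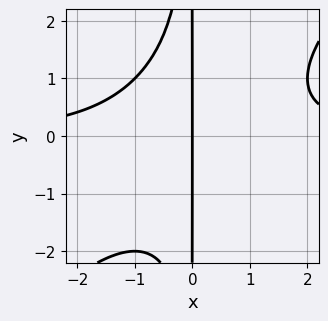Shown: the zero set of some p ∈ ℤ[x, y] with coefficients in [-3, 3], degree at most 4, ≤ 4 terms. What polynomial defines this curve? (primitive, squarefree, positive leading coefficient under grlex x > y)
x^3*y - x^2*y^2 - 2*x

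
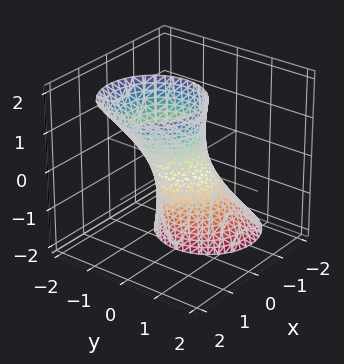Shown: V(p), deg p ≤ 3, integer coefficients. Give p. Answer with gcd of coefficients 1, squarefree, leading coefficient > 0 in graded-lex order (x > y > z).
The degree is 2 — a generic line meets the surface in up to 2 points.
Reading off the gridlines: it misses every integer gridline on the z-axis.
The integer polynomial consistent with all of this is the stated p.

2*x^2 - 2*x*z + 2*y^2 - 1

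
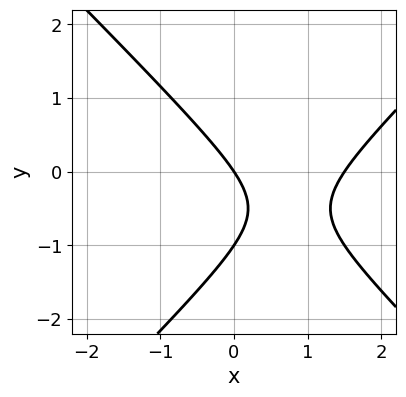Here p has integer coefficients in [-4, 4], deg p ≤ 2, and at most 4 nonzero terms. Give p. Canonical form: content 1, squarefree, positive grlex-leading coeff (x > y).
2*x^2 - 2*y^2 - 3*x - 2*y

1. Degree: a generic line meets the curve in up to 2 points, so deg p = 2.
2. From the axis intercepts and sections: it meets the x-axis at x = 0 (among the integer gridlines); among the integer gridlines, it crosses the y-axis at y ∈ {-1, 0}.
3. Matching integer coefficients to the picture gives p.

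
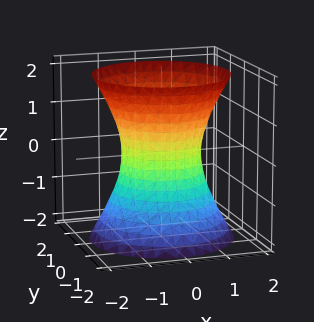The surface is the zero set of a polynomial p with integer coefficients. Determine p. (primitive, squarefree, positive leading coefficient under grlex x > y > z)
2*x^2 + 2*y^2 - z^2 - 2

1. Degree: one connected sheet with a waist; a quadric, so deg p = 2.
2. Symmetries: the z-axis is an axis of rotation, so x and y enter only as x² + y²; the z ↦ −z reflection is a symmetry, so z appears only in even powers.
3. From the axis intercepts and sections: a circular section at z = 2 has radius between 1 and 2; no z-intercept at any integer in the box.
4. The integer polynomial consistent with all of this is the stated p. Check: (0, 1, 0) on the y-axis lies on the surface, and p(0, 1, 0) = 0. ✓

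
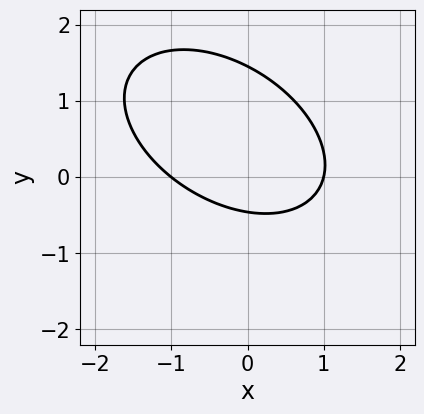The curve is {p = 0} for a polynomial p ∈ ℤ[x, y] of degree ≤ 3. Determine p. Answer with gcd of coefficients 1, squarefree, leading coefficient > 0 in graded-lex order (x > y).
2*x^2 + 2*x*y + 3*y^2 - 3*y - 2

1. The degree is 2 — no degree-1 curve has this shape.
2. Reading off the gridlines: the x-axis gridline crossings are at x ∈ {-1, 1}.
3. Solving for integer coefficients yields p as stated.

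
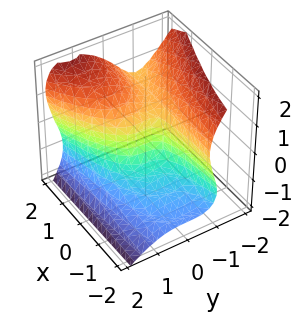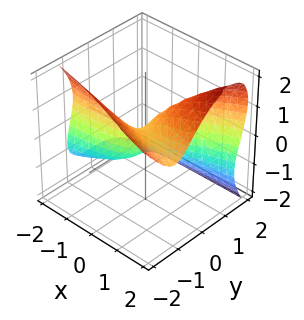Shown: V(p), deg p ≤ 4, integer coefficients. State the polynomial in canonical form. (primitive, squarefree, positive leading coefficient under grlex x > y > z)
2*x*y*z - 3*y^3 - 2*z^3 + 3*x*y + 3*x

deg p = 3. A generic line meets the surface in up to 3 points.
Against the integer gridlines: it meets the z-axis at z = 0 (among the integer gridlines); it crosses the x-axis at the gridline x = 0; it crosses the y-axis at the gridline y = 0.
The integer polynomial consistent with all of this is the stated p.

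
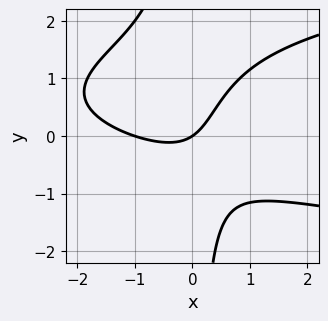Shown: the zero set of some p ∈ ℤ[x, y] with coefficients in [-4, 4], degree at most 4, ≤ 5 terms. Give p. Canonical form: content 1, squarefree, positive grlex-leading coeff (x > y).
3*x*y^2 - 2*x^2 - 3*x*y - 2*x + 3*y

1. The degree is 3 — a generic line meets the curve in up to 3 points.
2. From the axis intercepts and sections: one y-axis crossing is at y = 0; among the integer gridlines, it crosses the x-axis at x ∈ {-1, 0}.
3. Solving for integer coefficients yields p as stated.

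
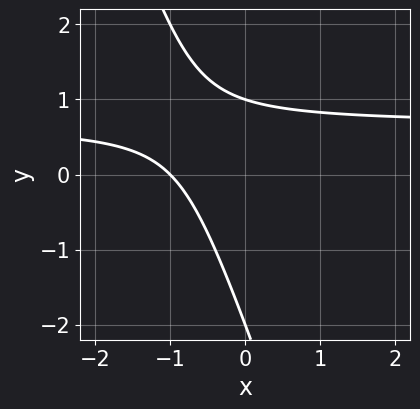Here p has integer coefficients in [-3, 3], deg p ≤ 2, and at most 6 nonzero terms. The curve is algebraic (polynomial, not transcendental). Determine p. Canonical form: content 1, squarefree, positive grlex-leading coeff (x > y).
3*x*y + y^2 - 2*x + y - 2

(a) deg p = 2. The shape is more complex than any degree-1 curve.
(b) Checking where it meets the axes: it meets the x-axis at x = -1 (among the integer gridlines); among the integer gridlines, it crosses the y-axis at y ∈ {-2, 1}.
(c) These observations pin down the coefficients.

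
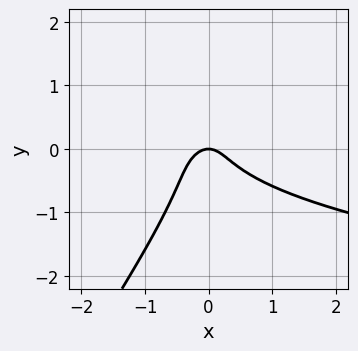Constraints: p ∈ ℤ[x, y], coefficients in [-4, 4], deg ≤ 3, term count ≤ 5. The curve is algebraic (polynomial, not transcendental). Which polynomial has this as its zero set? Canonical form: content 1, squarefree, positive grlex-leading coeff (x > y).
3*x*y^2 - 2*y^3 - 2*x^2 - y

The degree is 3 — a generic line meets the curve in up to 3 points.
From the axis intercepts and sections: it meets the y-axis at y = 0 (among the integer gridlines); it crosses the x-axis at the gridline x = 0.
The integer polynomial consistent with all of this is the stated p.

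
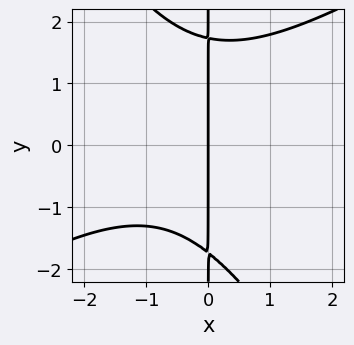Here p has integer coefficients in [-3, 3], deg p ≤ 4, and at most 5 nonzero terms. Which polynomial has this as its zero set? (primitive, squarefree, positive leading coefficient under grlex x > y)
(a) deg p = 3. The shape is more complex than any degree-2 curve.
(b) Reading off the gridlines: every point of the y-axis in the box is on the curve; it meets the x-axis at x = 0 (among the integer gridlines).
(c) Solving for integer coefficients yields p as stated.

x^3 - x^2*y - x*y^2 + x^2 + 3*x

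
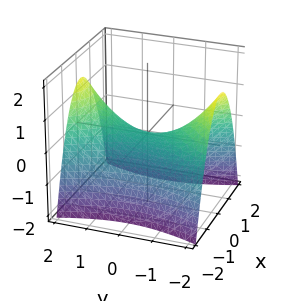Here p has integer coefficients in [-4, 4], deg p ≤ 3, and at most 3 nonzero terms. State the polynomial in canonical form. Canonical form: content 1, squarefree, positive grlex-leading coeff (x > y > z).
3*x^2 - y^2 + 3*z

deg p = 2. A hyperbolic paraboloid; a quadric.
Symmetries: it's symmetric under y → −y, forcing even powers of y; mirror symmetry x ↦ −x ⇒ only even powers of x.
Reading off the gridlines: it meets the z-axis at z = 0 (among the integer gridlines); it meets the x-axis at x = 0 (among the integer gridlines); it meets the y-axis at y = 0 (among the integer gridlines).
Together with the visible shape, these determine p as stated.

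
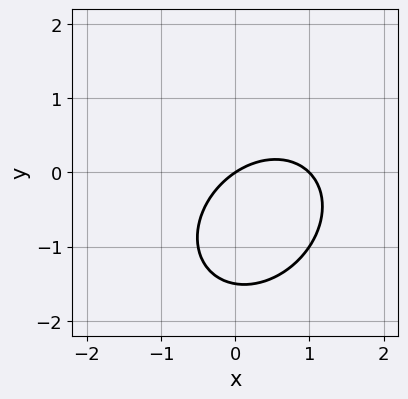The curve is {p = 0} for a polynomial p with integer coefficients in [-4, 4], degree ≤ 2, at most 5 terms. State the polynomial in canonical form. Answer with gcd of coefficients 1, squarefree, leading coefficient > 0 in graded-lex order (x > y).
1. deg p = 2. A generic line meets the curve in up to 2 points.
2. Observable constraints: it meets the y-axis at y = 0 (among the integer gridlines); among the integer gridlines, it crosses the x-axis at x ∈ {0, 1}.
3. Solving for integer coefficients yields p as stated.

2*x^2 - x*y + 2*y^2 - 2*x + 3*y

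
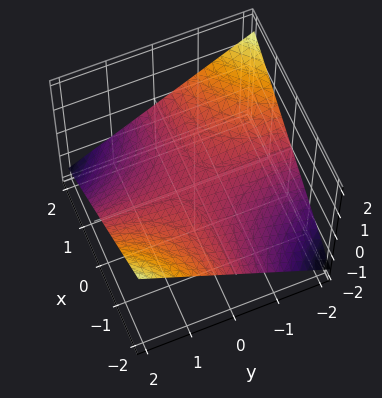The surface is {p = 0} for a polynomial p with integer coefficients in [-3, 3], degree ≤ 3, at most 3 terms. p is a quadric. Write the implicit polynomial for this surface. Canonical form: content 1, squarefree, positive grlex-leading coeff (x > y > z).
(a) The degree is 2 — a saddle surface; a quadric.
(b) Against the integer gridlines: every point of the y-axis in the box is on the surface; it meets the z-axis at z = 0 (among the integer gridlines); every point of the x-axis in the box is on the surface.
(c) The integer polynomial consistent with all of this is the stated p.

x*y + 3*z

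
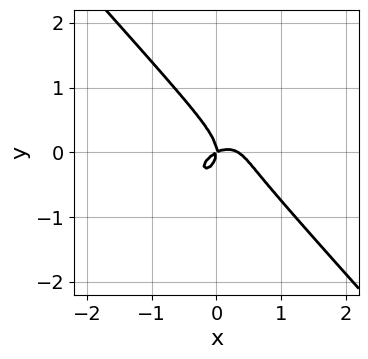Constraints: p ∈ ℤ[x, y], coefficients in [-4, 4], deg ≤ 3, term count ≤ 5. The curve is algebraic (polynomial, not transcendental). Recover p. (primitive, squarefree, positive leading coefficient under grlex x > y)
First, the degree is 3 — no degree-2 curve has this shape.
Then, from the visible intercepts: one x-axis crossing is at x = 0; one y-axis crossing is at y = 0.
Finally, solving for integer coefficients yields p as stated.

3*x^3 - x^2*y + 3*y^3 - x^2 + 2*x*y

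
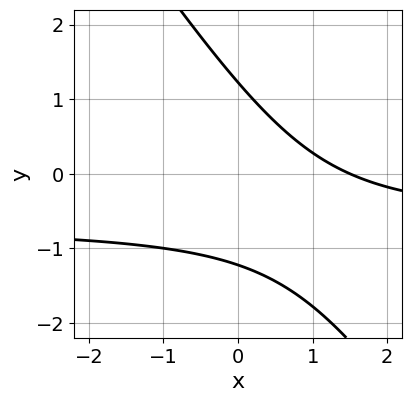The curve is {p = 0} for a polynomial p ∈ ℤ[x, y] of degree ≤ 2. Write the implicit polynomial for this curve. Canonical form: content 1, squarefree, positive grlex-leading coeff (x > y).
1. The degree is 2 — the shape is more complex than any degree-1 curve.
2. The integer polynomial consistent with all of this is the stated p.

3*x*y + 2*y^2 + 2*x - 3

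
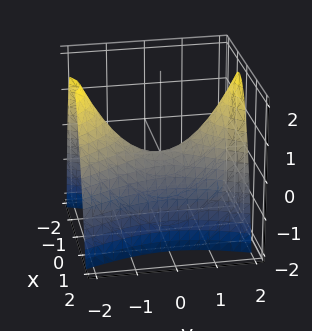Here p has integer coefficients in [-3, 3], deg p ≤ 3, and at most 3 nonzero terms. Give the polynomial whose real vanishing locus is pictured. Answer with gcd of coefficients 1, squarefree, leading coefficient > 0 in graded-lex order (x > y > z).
3*x^2 - y^2 + 2*z

First, the degree is 2 — a saddle surface; a quadric.
Next, symmetries: it's symmetric under y → −y, forcing even powers of y; mirror symmetry x ↦ −x ⇒ only even powers of x.
Next, observable constraints: one y-axis crossing is at y = 0; it crosses the z-axis at the gridline z = 0; it meets the x-axis at x = 0 (among the integer gridlines).
Finally, together with the visible shape, these determine p as stated.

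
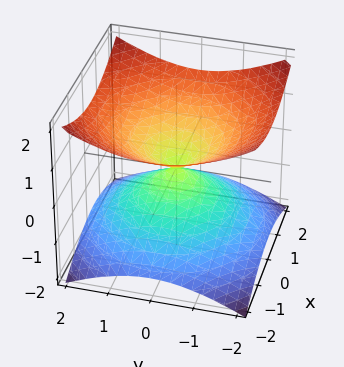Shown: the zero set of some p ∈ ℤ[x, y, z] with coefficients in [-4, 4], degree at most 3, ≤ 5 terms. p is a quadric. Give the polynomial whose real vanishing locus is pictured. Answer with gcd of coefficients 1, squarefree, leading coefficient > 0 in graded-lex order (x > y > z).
(a) Degree: two nappes meeting at a single point; a quadric, so deg p = 2.
(b) Symmetries: it's symmetric under z → −z, forcing even powers of z; the z-axis is an axis of rotation, so x and y enter only as x² + y².
(c) Observable constraints: it crosses the z-axis at the gridline z = 0; a circular section at z = -1 has radius between 1 and 2; one x-axis crossing is at x = 0; it crosses the y-axis at the gridline y = 0.
(d) Together with the visible shape, these determine p as stated.

x^2 + y^2 - 2*z^2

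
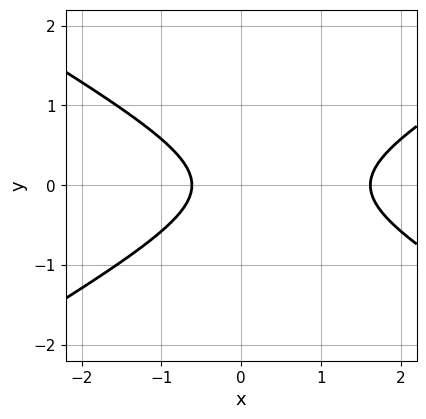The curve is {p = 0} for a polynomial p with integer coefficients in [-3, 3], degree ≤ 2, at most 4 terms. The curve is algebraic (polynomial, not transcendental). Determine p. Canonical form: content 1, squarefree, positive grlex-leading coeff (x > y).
First, deg p = 2.
Next, symmetries: the y ↦ −y reflection is a symmetry, so y appears only in even powers.
Next, observable constraints: the curve avoids every integer y-axis point in the box.
Finally, putting this together gives p.

x^2 - 3*y^2 - x - 1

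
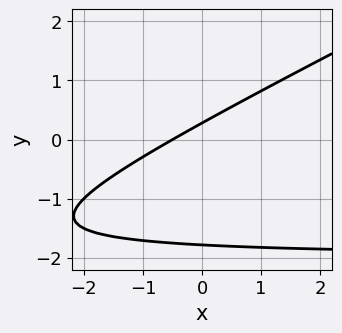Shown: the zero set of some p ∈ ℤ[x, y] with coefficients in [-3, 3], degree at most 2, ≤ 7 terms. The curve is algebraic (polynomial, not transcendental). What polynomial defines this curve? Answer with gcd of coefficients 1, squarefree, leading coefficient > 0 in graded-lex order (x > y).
First, the degree is 2 — no degree-1 curve has this shape.
Finally, putting this together gives p.

x*y - 2*y^2 + 2*x - 3*y + 1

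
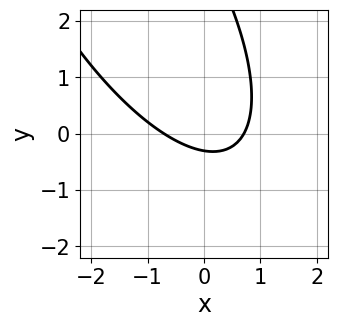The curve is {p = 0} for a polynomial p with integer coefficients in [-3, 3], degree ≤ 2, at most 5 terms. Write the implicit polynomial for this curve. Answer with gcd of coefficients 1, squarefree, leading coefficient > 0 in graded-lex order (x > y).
1. The degree is 2 — the shape is more complex than any degree-1 curve.
2. Solving for integer coefficients yields p as stated.

2*x^2 + 2*x*y + y^2 - 3*y - 1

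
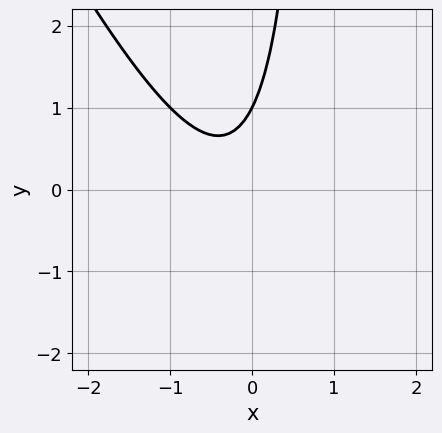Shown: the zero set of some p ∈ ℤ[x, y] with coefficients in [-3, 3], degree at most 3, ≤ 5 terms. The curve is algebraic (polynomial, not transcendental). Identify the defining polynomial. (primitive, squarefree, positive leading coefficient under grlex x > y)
1. The degree is 2 — a generic line meets the curve in up to 2 points.
2. Against the integer gridlines: one y-axis crossing is at y = 1; the curve avoids every integer x-axis point in the box.
3. Matching integer coefficients to the picture gives p.

2*x^2 + x*y + x - y + 1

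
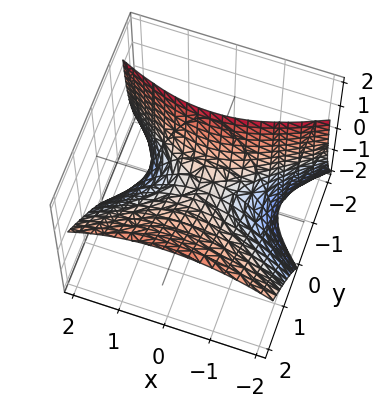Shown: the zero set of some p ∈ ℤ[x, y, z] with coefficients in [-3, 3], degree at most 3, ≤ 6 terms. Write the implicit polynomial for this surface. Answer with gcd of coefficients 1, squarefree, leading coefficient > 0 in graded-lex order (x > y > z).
x^2 - 2*y^2 + 2*y*z + 2*z

(a) deg p = 2.
(b) From the axis intercepts and sections: one x-axis crossing is at x = 0; it crosses the y-axis at the gridline y = 0; it crosses the z-axis at the gridline z = 0.
(c) Matching integer coefficients to the picture gives p.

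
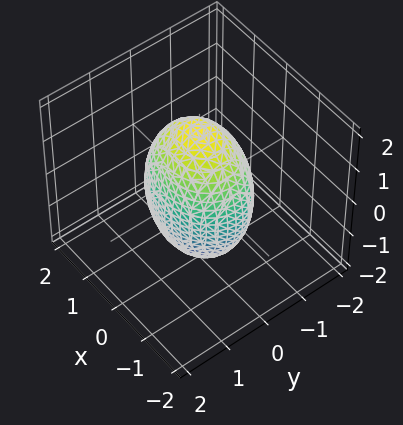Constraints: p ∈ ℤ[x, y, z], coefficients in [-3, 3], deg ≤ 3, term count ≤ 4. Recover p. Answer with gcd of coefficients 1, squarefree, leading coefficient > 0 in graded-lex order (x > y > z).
First, deg p = 2. Bounded and convex; a quadric.
Next, symmetries: mirror symmetry y ↦ −y ⇒ only even powers of y; mirror symmetry z ↦ −z ⇒ only even powers of z; mirror symmetry x ↦ −x ⇒ only even powers of x.
Next, from the axis intercepts and sections: among the integer gridlines, it crosses the y-axis at y ∈ {-1, 1}.
Finally, solving for integer coefficients yields p as stated.

2*x^2 + 3*y^2 + z^2 - 3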